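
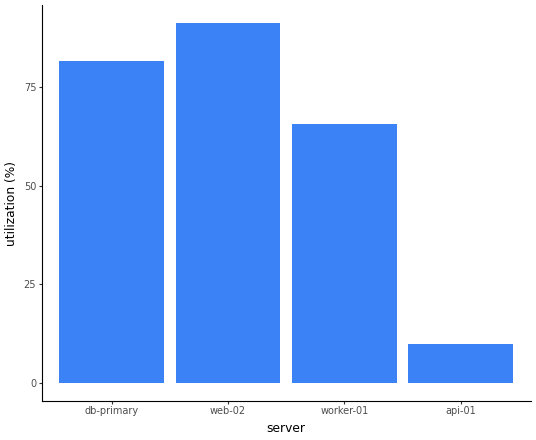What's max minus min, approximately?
Max web-02 ≈ 90, min api-01 ≈ 10; range ≈ 80.

≈ 80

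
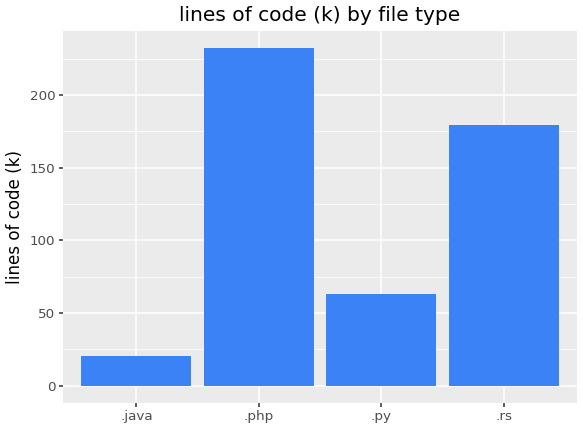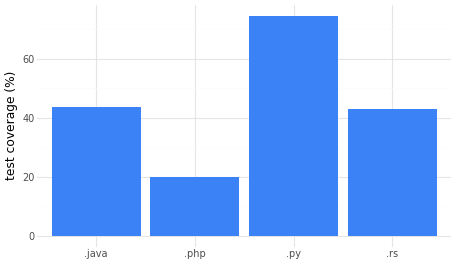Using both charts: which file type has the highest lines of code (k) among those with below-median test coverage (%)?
.php

Chart 2 median test coverage (%) ≈ 40; below-median file types: .php, .rs. Among those, .php has the highest lines of code (k) (≈ 225).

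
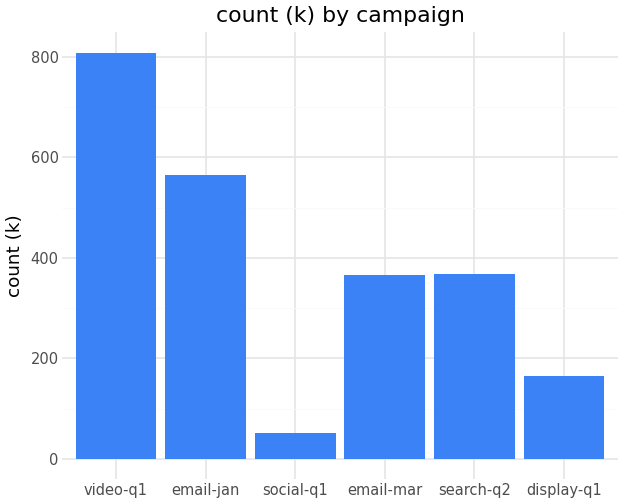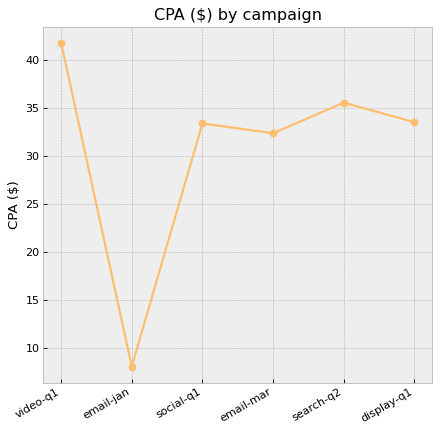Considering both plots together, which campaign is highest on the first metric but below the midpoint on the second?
email-jan

Chart 2 median CPA ($) ≈ 35; below-median campaigns: email-jan, social-q1, email-mar. Among those, email-jan has the highest count (k) (≈ 600).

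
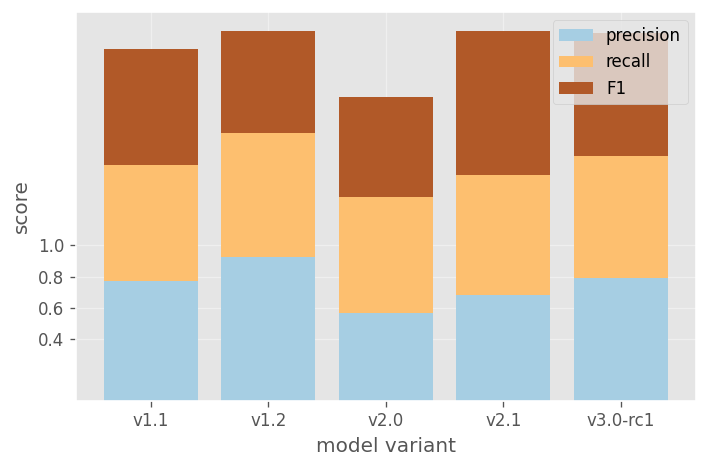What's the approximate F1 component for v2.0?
≈ 0.6

F1 top ≈ 2.0, bottom ≈ 1.4; segment ≈ 0.6.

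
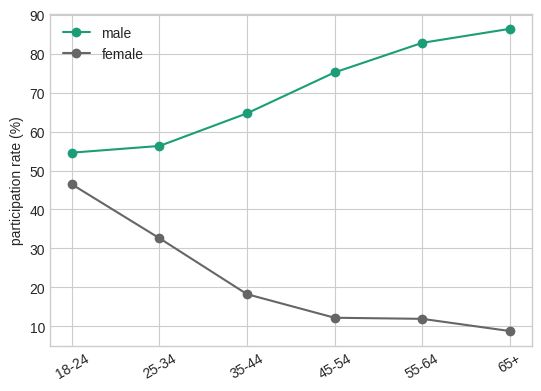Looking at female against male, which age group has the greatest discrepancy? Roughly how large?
65+: female ≈ 10, male ≈ 90 → gap ≈ 80. Next-largest (55-64) is only ≈ 70.

65+, ≈ 80 %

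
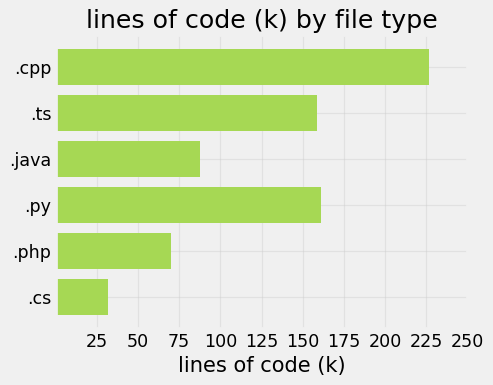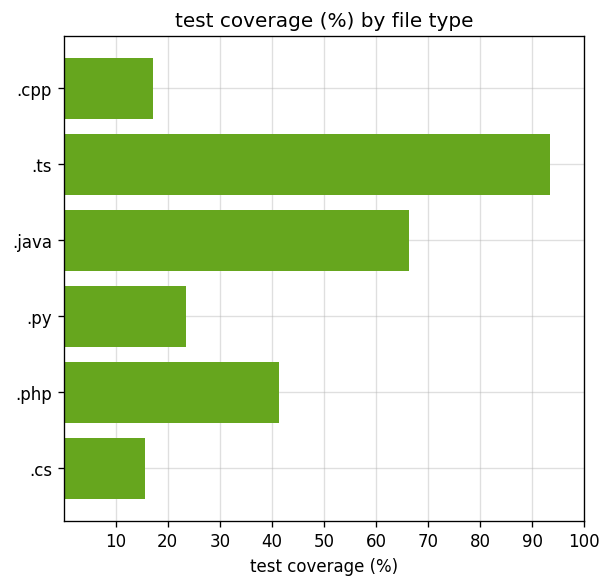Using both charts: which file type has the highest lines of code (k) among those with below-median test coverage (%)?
.cpp

Chart 2 median test coverage (%) ≈ 30; below-median file types: .cpp, .py, .cs. Among those, .cpp has the highest lines of code (k) (≈ 225).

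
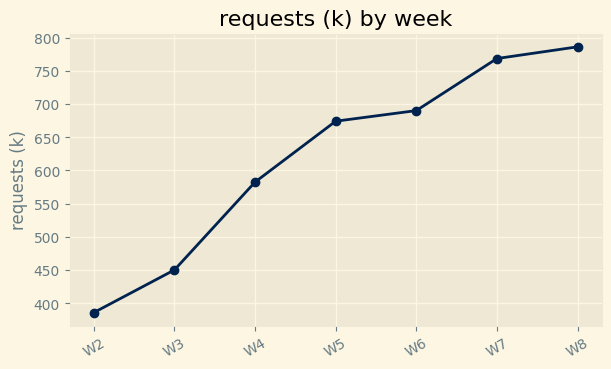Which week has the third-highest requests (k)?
W6

Top 4: W8 ≈ 800, W7 ≈ 750, W6 ≈ 700, W5 ≈ 650.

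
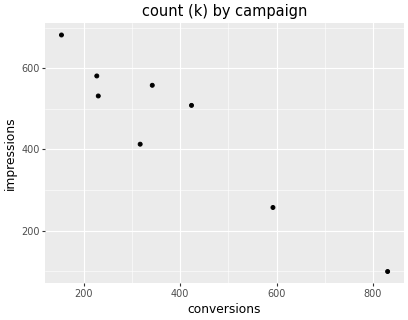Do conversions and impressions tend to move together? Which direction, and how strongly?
negative, strong

Points are negatively correlated; strong (|r| ≈ 0.9).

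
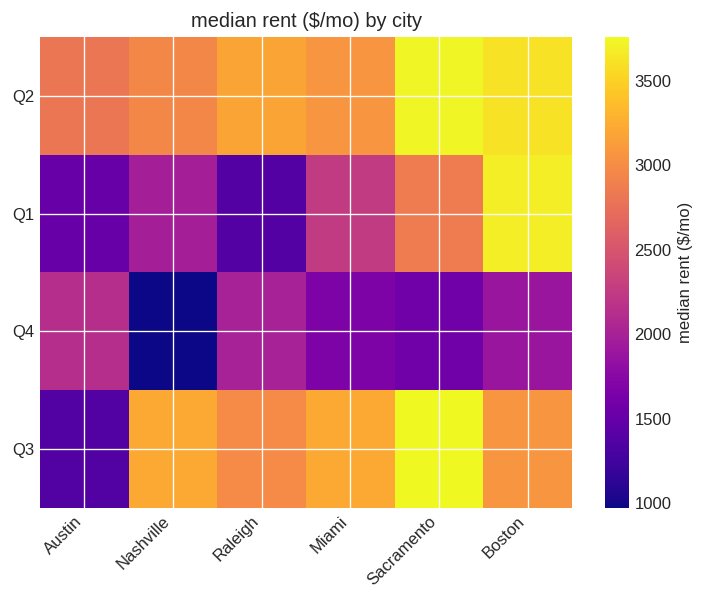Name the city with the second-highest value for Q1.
Top 3 for Q1: Boston ≈ 3500, Sacramento ≈ 3000, Miami ≈ 2500.

Sacramento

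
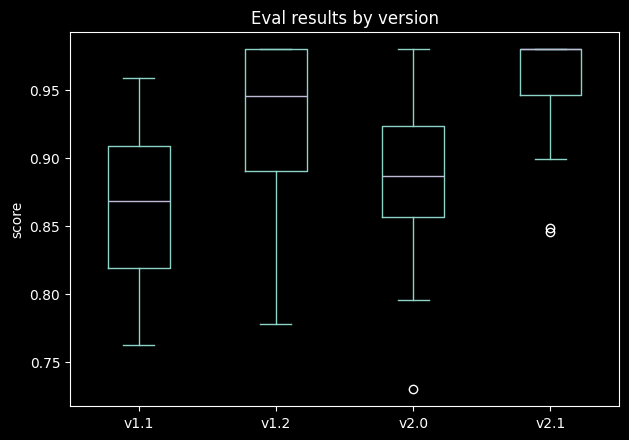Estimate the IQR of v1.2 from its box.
≈ 0.09

Q3 ≈ 0.98, Q1 ≈ 0.89; IQR ≈ 0.09.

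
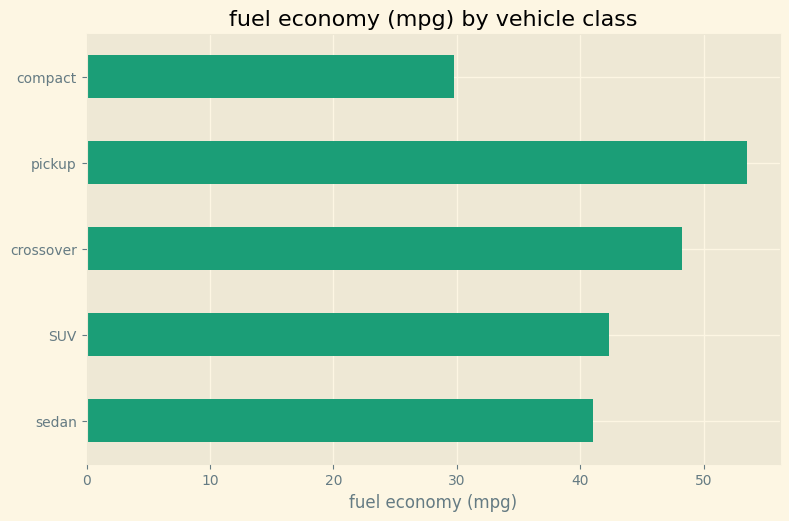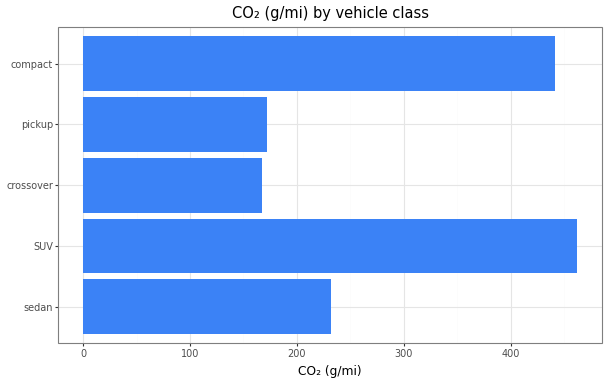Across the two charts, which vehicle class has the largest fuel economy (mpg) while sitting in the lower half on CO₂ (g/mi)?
pickup

Chart 2 median CO₂ (g/mi) ≈ 250; below-median vehicle classes: crossover, pickup. Among those, pickup has the highest fuel economy (mpg) (≈ 55).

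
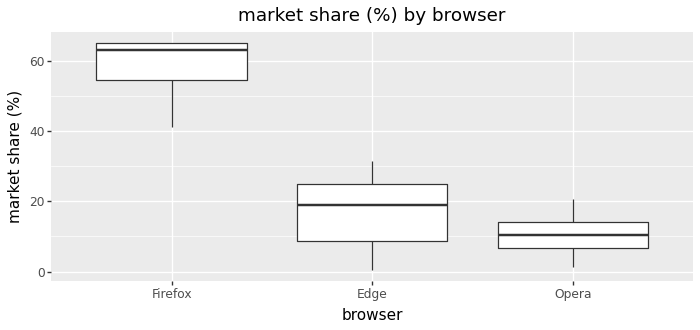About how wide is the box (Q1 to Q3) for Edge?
Q3 ≈ 25, Q1 ≈ 10; IQR ≈ 15.

≈ 15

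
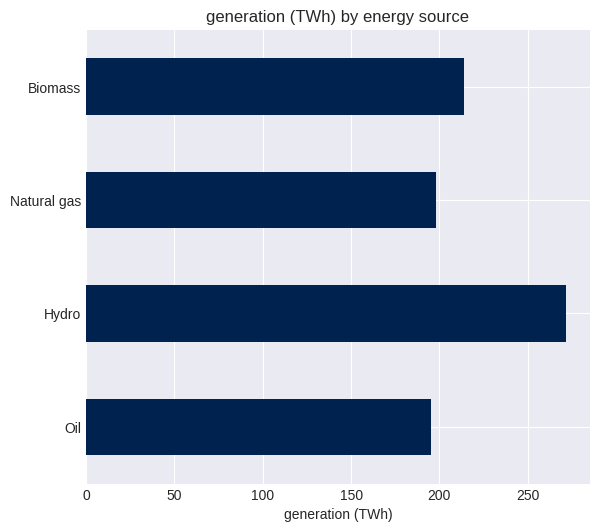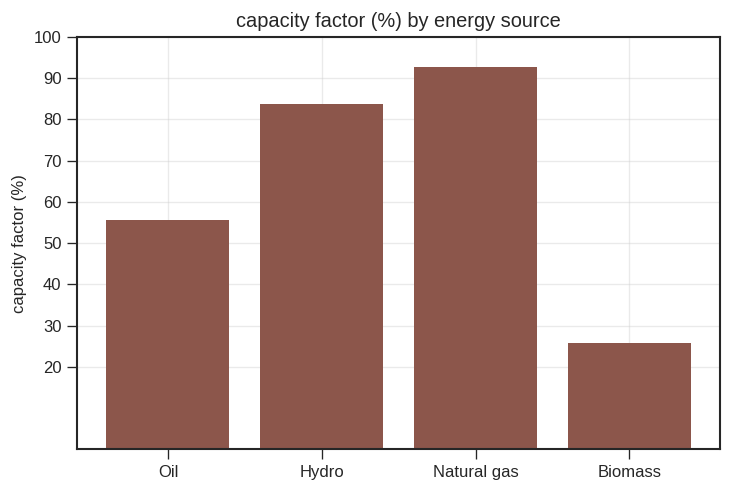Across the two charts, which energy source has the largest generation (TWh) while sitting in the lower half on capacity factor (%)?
Biomass

Chart 2 median capacity factor (%) ≈ 70; below-median energy sources: Oil, Biomass. Among those, Biomass has the highest generation (TWh) (≈ 225).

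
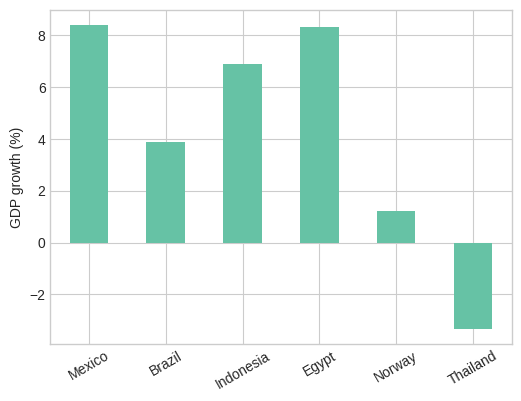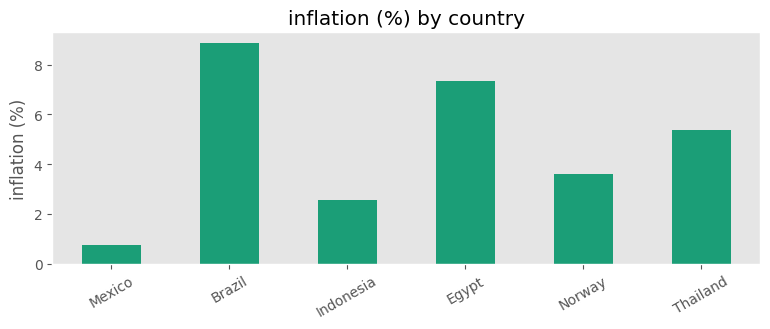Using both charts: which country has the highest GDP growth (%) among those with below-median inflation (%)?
Chart 2 median inflation (%) ≈ 4; below-median countries: Mexico, Indonesia, Norway. Among those, Mexico has the highest GDP growth (%) (≈ 8).

Mexico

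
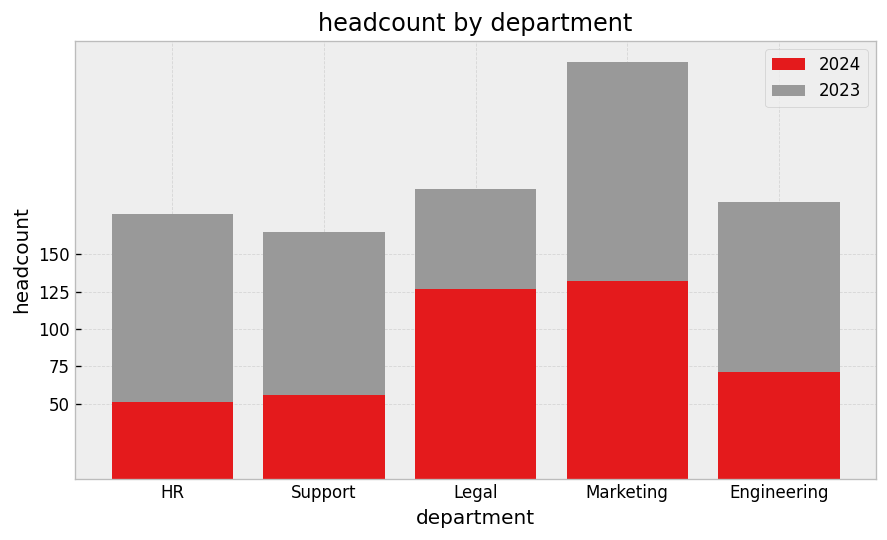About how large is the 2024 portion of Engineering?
≈ 75

2024 top ≈ 75, bottom ≈ 0; segment ≈ 75.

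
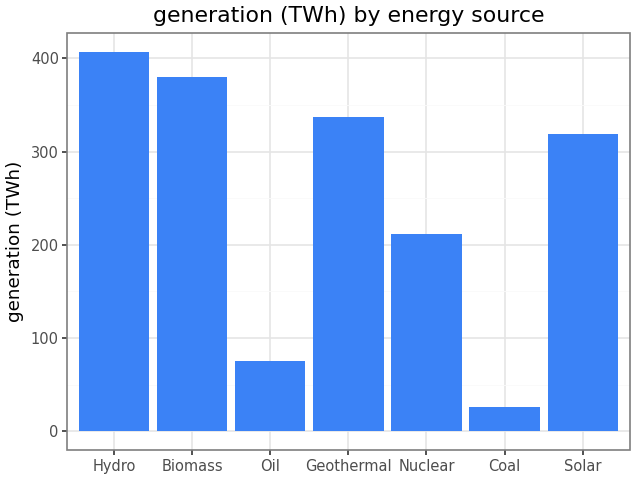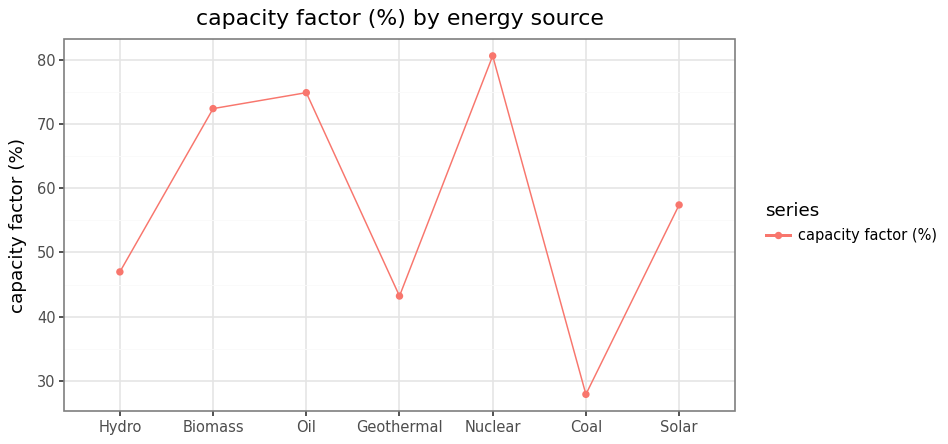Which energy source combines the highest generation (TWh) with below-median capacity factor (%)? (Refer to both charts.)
Hydro

Chart 2 median capacity factor (%) ≈ 60; below-median energy sources: Hydro, Geothermal, Coal. Among those, Hydro has the highest generation (TWh) (≈ 400).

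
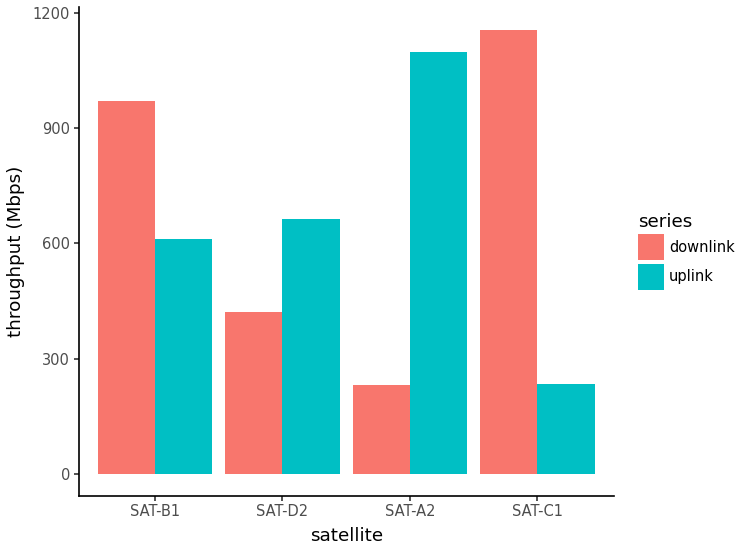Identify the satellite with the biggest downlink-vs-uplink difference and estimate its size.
SAT-C1, ≈ 1000 Mbps

SAT-C1: downlink ≈ 1200, uplink ≈ 200 → gap ≈ 1000. Next-largest (SAT-A2) is only ≈ 900.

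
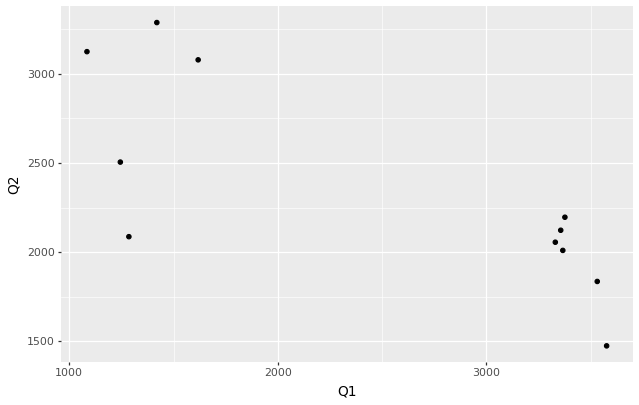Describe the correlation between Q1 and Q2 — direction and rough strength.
negative, strong

Points are negatively correlated; strong (|r| ≈ 0.8).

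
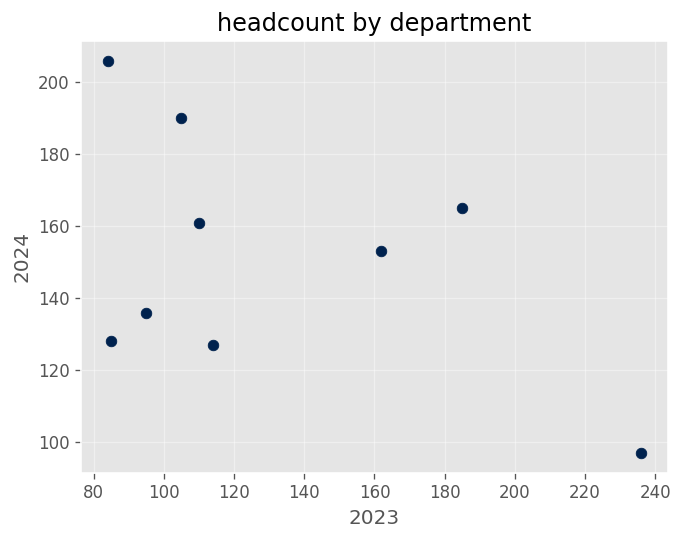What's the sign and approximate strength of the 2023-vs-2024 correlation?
negative, moderate

Points are negatively correlated; moderate (|r| ≈ 0.5).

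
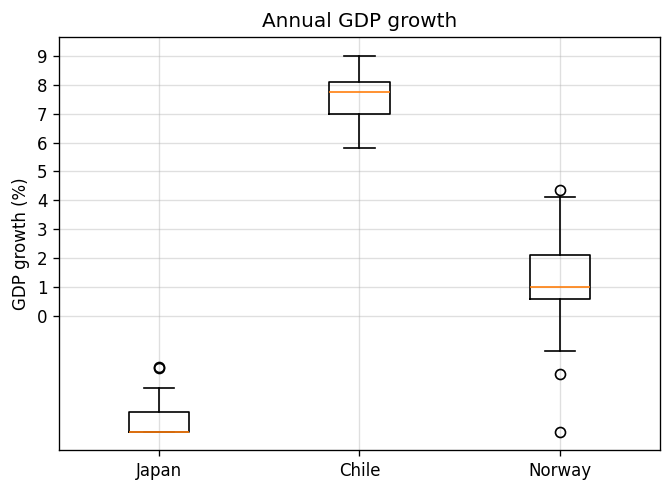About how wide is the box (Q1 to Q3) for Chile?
≈ 1

Q3 ≈ 8, Q1 ≈ 7; IQR ≈ 1.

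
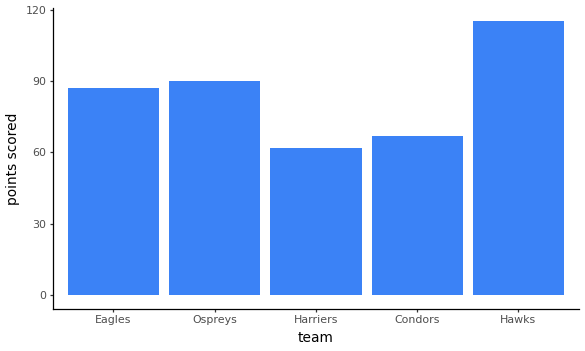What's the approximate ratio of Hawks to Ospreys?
Hawks ≈ 120, Ospreys ≈ 90; 120/90 ≈ 1.33.

≈ 1.33×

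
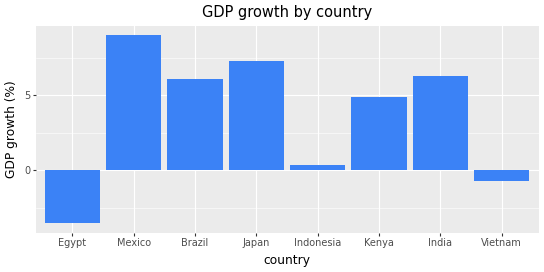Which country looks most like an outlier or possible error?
Egypt

Egypt ≈ -4; the rest sit between ≈ 0 and ≈ 8.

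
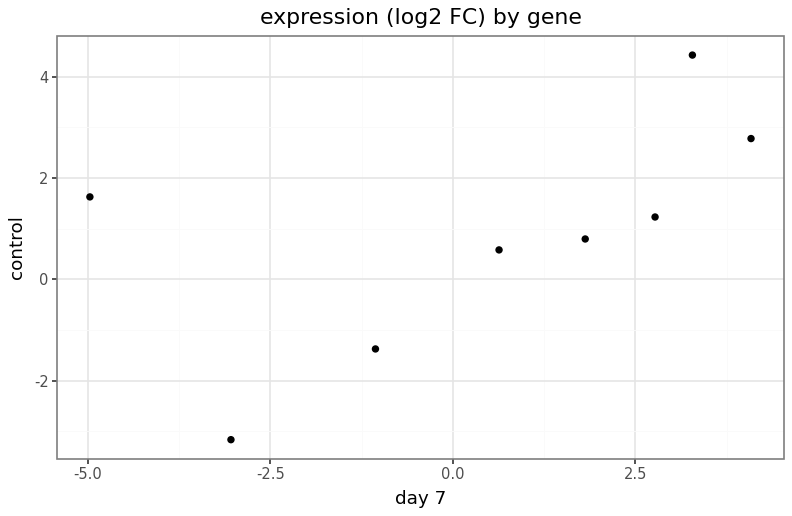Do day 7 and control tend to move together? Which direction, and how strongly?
positive, moderate

Points are positively correlated; moderate (|r| ≈ 0.6).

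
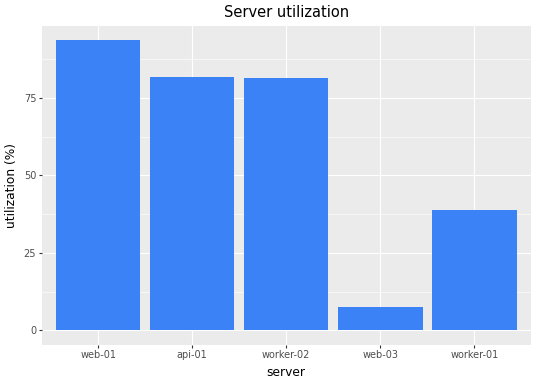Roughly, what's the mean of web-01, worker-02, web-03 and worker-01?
(90 + 80 + 10 + 40) / 4 ≈ 55.

≈ 55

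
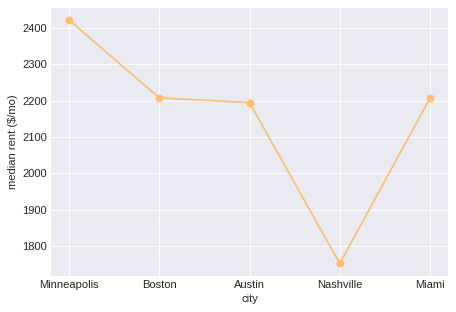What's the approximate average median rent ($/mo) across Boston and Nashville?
(2200 + 1800) / 2 ≈ 2000.

≈ 2000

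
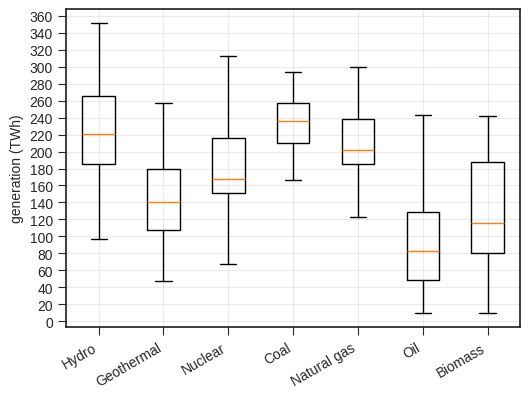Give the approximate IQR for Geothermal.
≈ 80

Q3 ≈ 180, Q1 ≈ 100; IQR ≈ 80.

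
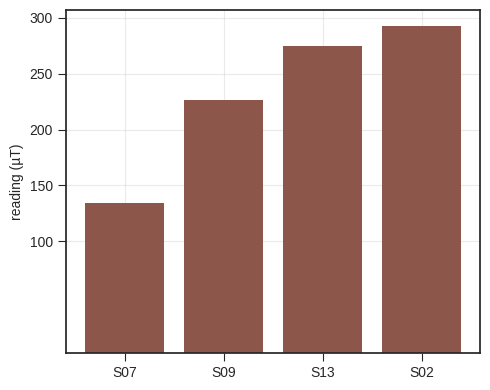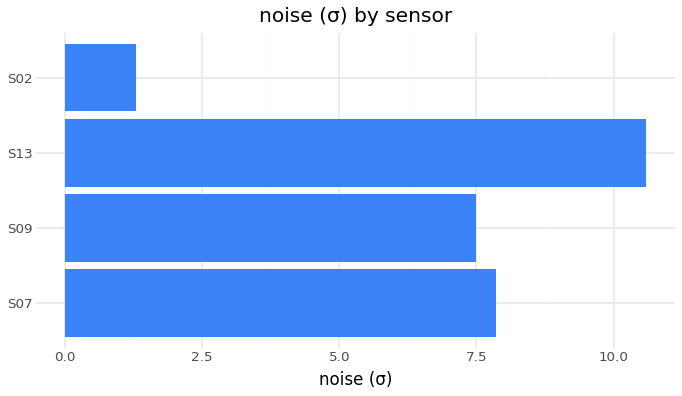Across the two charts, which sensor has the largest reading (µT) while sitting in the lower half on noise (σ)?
S02

Chart 2 median noise (σ) ≈ 8; below-median sensors: S09, S02. Among those, S02 has the highest reading (µT) (≈ 300).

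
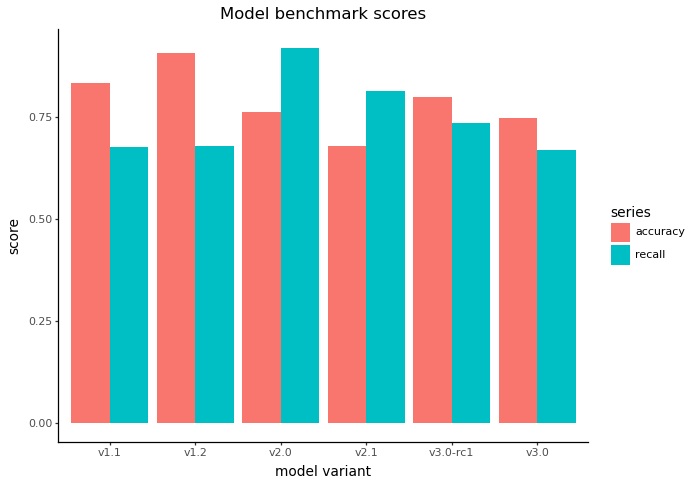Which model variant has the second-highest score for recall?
Top 3 for recall: v2.0 ≈ 0.9, v2.1 ≈ 0.8, v3.0-rc1 ≈ 0.7.

v2.1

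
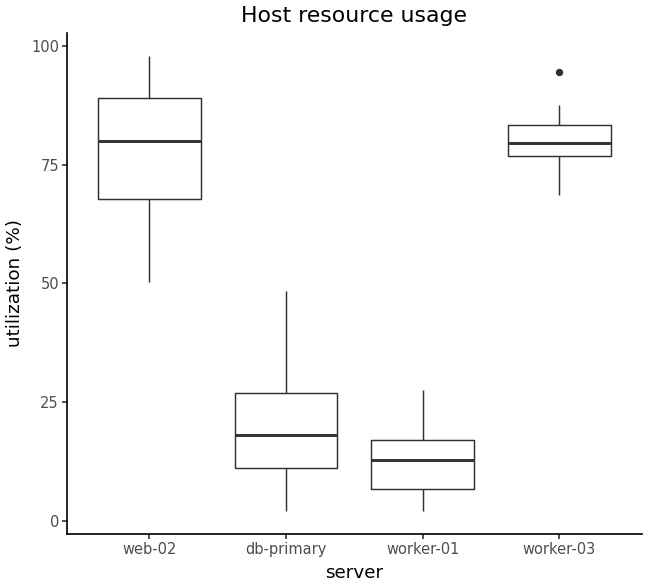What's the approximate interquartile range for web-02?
≈ 20

Q3 ≈ 90, Q1 ≈ 70; IQR ≈ 20.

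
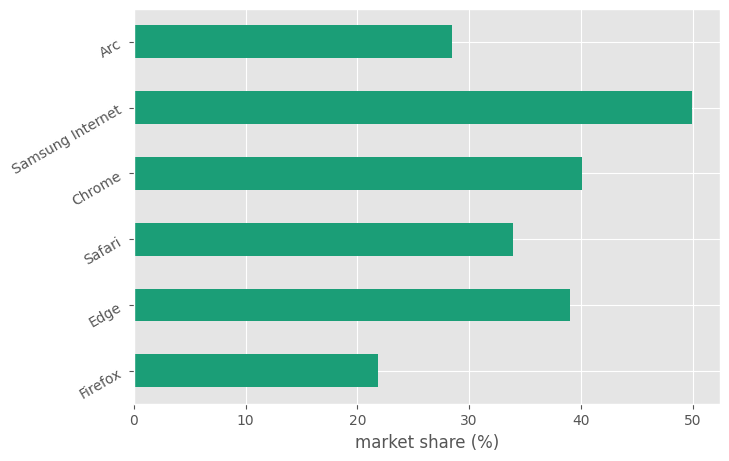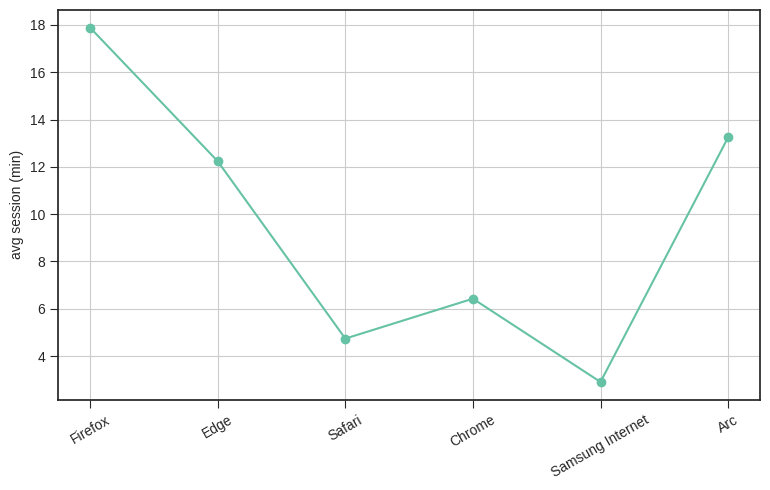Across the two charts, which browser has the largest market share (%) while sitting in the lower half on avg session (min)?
Chart 2 median avg session (min) ≈ 10; below-median browsers: Safari, Chrome, Samsung Internet. Among those, Samsung Internet has the highest market share (%) (≈ 50).

Samsung Internet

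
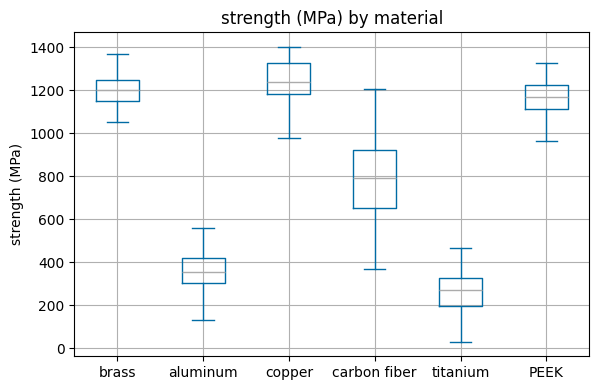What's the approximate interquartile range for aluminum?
≈ 100

Q3 ≈ 400, Q1 ≈ 300; IQR ≈ 100.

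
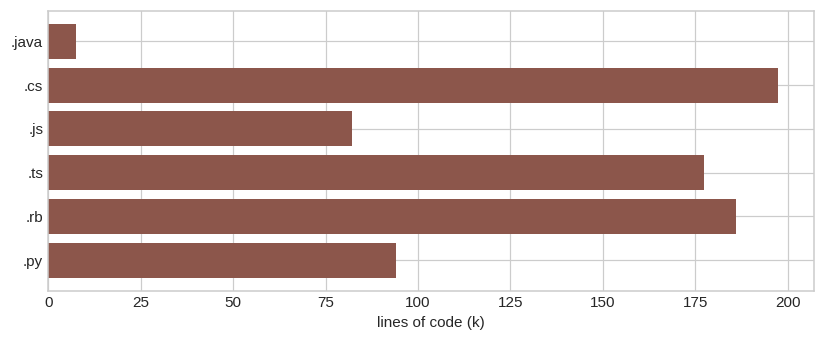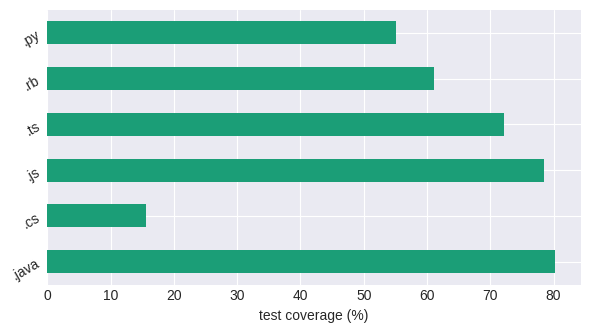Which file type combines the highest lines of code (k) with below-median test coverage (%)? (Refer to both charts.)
Chart 2 median test coverage (%) ≈ 70; below-median file types: .cs, .rb, .py. Among those, .cs has the highest lines of code (k) (≈ 200).

.cs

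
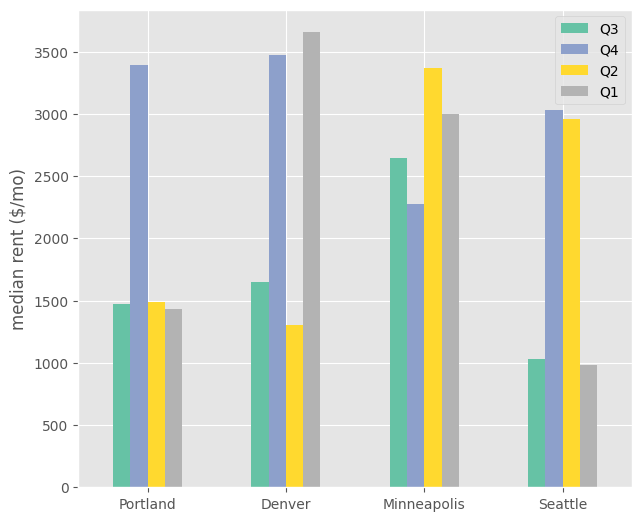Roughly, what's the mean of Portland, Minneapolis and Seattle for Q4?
≈ 3000

(3500 + 2500 + 3000) / 3 ≈ 3000.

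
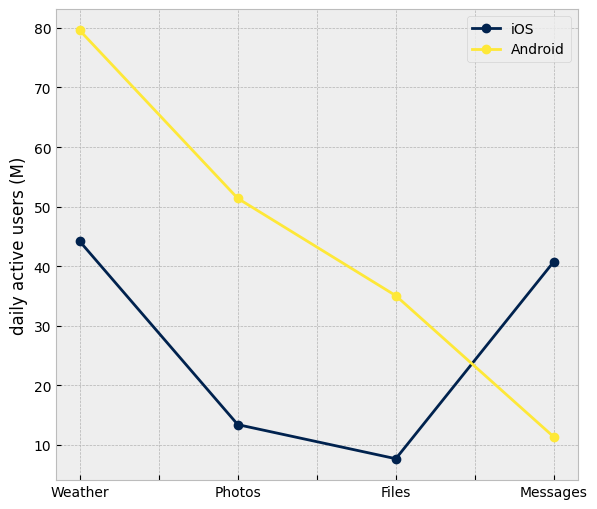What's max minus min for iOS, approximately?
≈ 30

Max Weather ≈ 40, min Files ≈ 10; range ≈ 30.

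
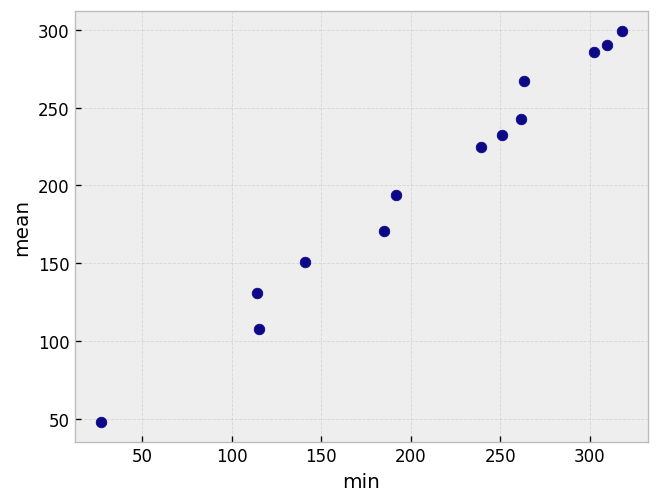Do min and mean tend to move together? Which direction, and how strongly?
positive, strong

Points are positively correlated; strong (|r| ≈ 1.0).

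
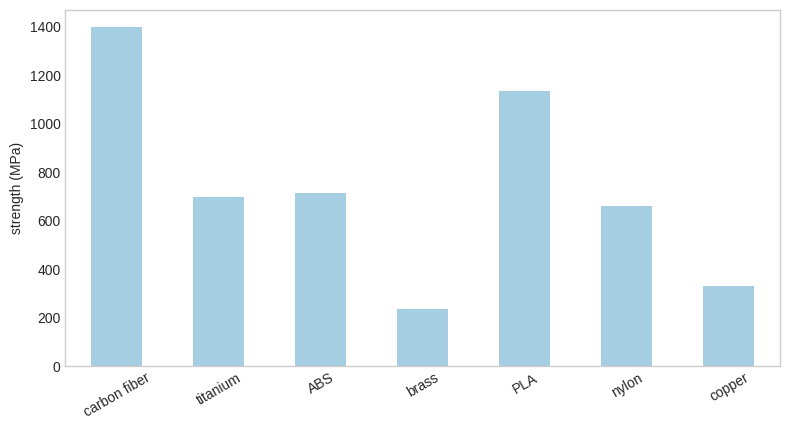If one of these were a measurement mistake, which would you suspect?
carbon fiber ≈ 1400; the rest sit between ≈ 200 and ≈ 1200.

carbon fiber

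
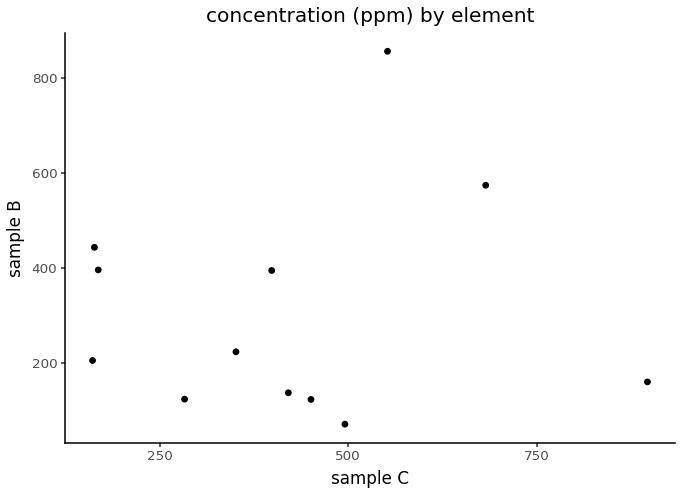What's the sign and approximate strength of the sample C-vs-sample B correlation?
no clear correlation

Points are roughly uncorrelated; weak (|r| ≈ 0.1).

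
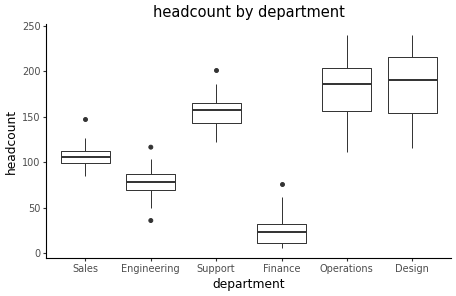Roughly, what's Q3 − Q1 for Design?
≈ 60

Q3 ≈ 220, Q1 ≈ 160; IQR ≈ 60.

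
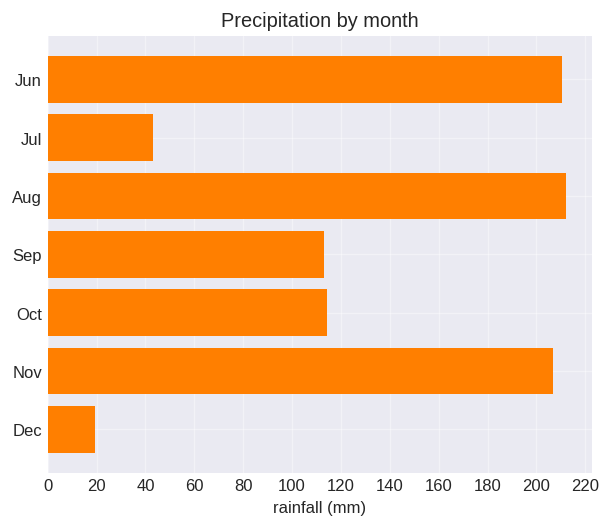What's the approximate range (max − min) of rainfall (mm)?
Max Aug ≈ 220, min Dec ≈ 20; range ≈ 200.

≈ 200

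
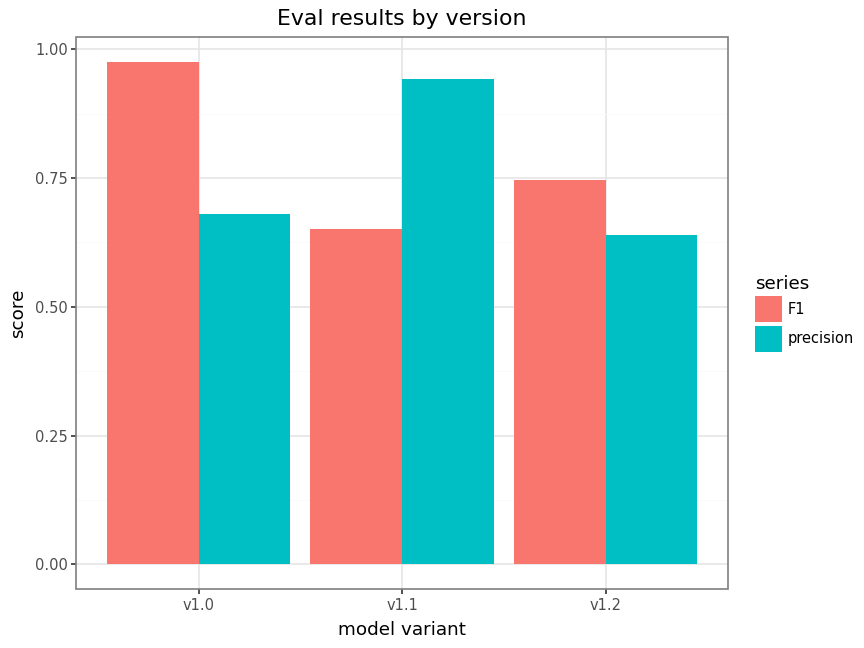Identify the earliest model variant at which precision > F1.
v1.1

v1.0: precision ≈ 0.7 vs F1 ≈ 1.0 (not yet); v1.1: precision ≈ 0.9 vs F1 ≈ 0.7 (first crossover).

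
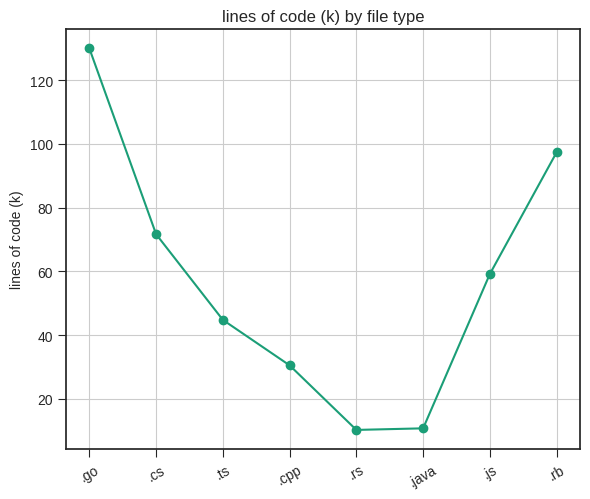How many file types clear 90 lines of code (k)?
2

Above 90: .go, .rb.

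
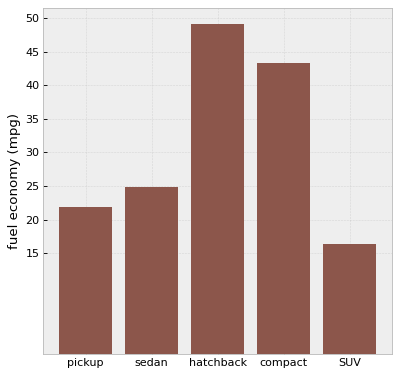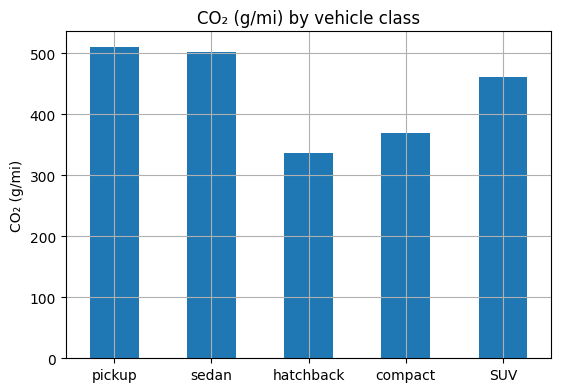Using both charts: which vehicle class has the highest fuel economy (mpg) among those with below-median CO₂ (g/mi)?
Chart 2 median CO₂ (g/mi) ≈ 450; below-median vehicle classes: hatchback, compact. Among those, hatchback has the highest fuel economy (mpg) (≈ 50).

hatchback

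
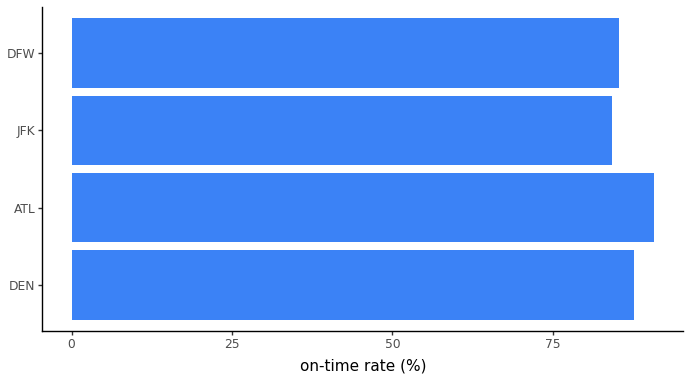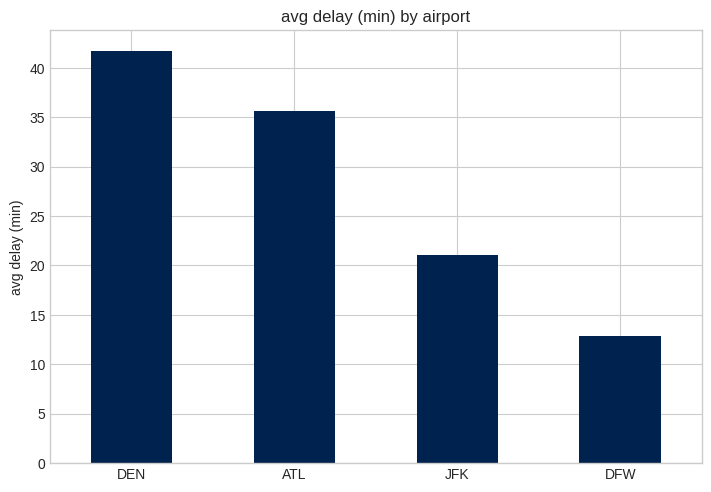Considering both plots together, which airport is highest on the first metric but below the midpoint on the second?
Chart 2 median avg delay (min) ≈ 30; below-median airports: JFK, DFW. Among those, DFW has the highest on-time rate (%) (≈ 90).

DFW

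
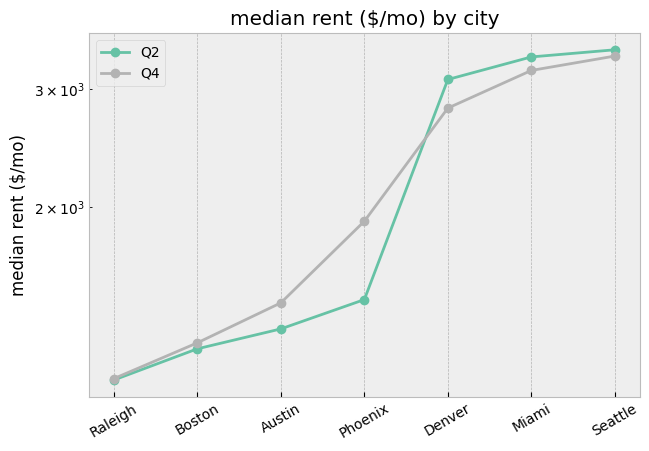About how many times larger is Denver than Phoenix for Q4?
Denver ≈ 2800, Phoenix ≈ 2000; 2800/2000 ≈ 1.4.

≈ 1.4×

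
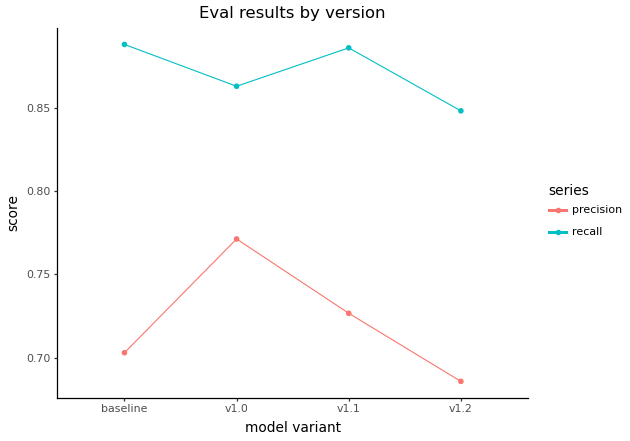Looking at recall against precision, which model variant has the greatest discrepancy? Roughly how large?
baseline: recall ≈ 0.88, precision ≈ 0.70 → gap ≈ 0.18. Next-largest (v1.2) is only ≈ 0.16.

baseline, ≈ 0.18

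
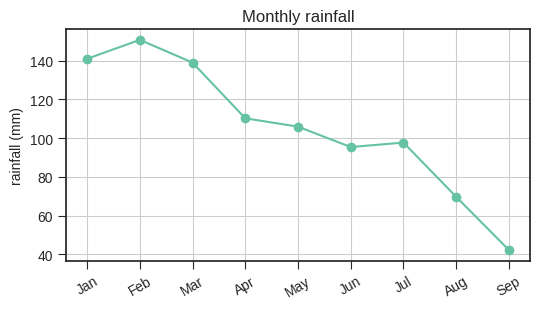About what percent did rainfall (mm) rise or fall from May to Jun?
≈ -9.1%

May ≈ 110, Jun ≈ 100; (100 − 110) / 110 ≈ -9.1%.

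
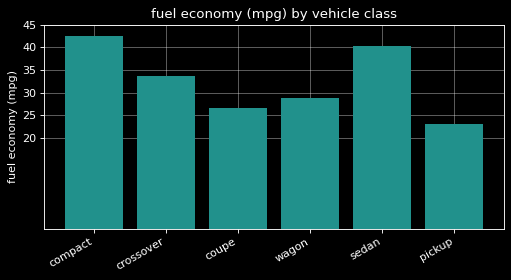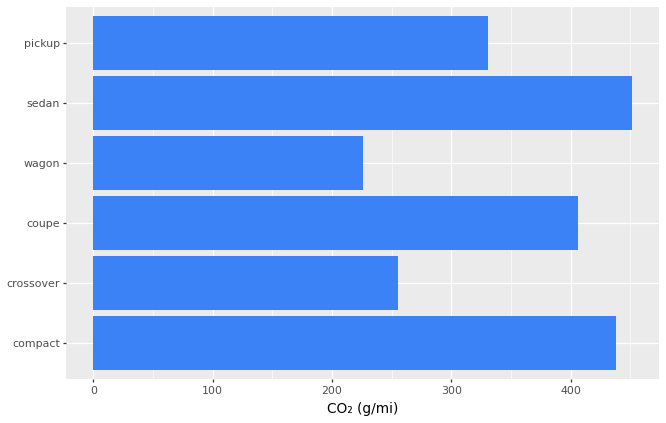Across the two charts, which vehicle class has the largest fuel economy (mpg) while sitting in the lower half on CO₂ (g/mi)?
crossover

Chart 2 median CO₂ (g/mi) ≈ 350; below-median vehicle classes: crossover, wagon, pickup. Among those, crossover has the highest fuel economy (mpg) (≈ 35).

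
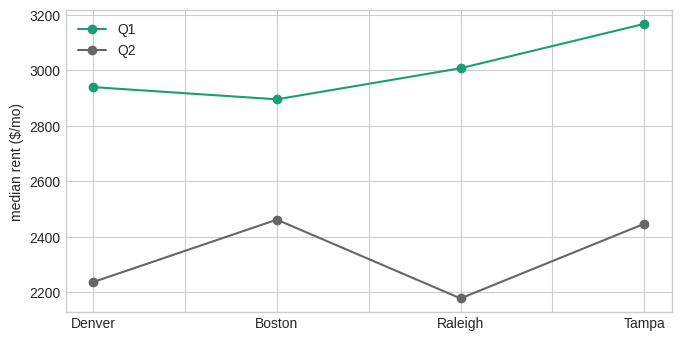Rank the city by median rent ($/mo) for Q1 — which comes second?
Top 3 for Q1: Tampa ≈ 3200, Raleigh ≈ 3000, Denver ≈ 2900.

Raleigh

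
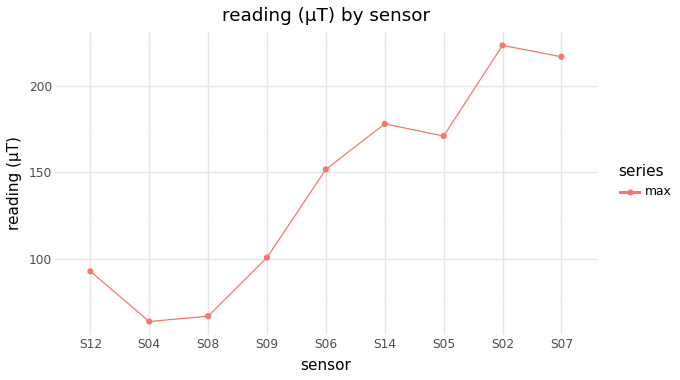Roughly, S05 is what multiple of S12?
≈ 1.8×

S05 ≈ 180, S12 ≈ 100; 180/100 ≈ 1.8.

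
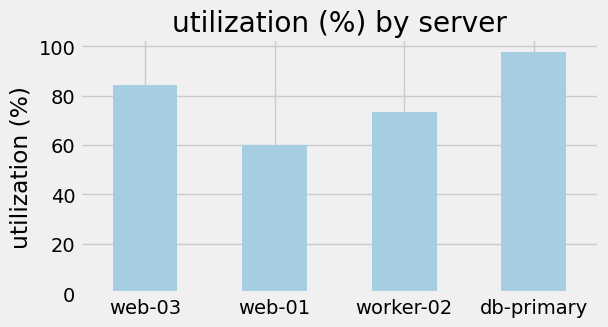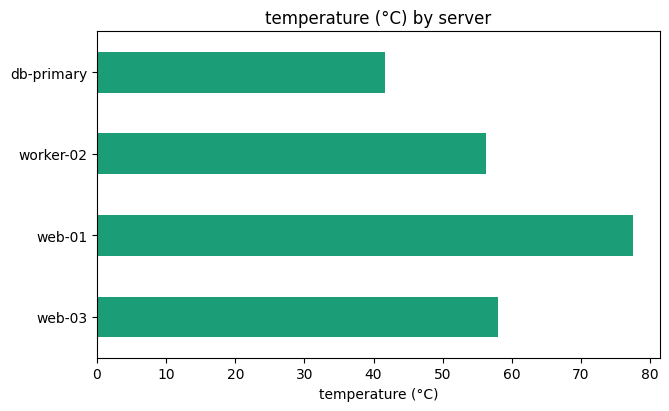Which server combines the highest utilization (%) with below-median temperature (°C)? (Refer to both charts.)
db-primary

Chart 2 median temperature (°C) ≈ 60; below-median servers: worker-02, db-primary. Among those, db-primary has the highest utilization (%) (≈ 100).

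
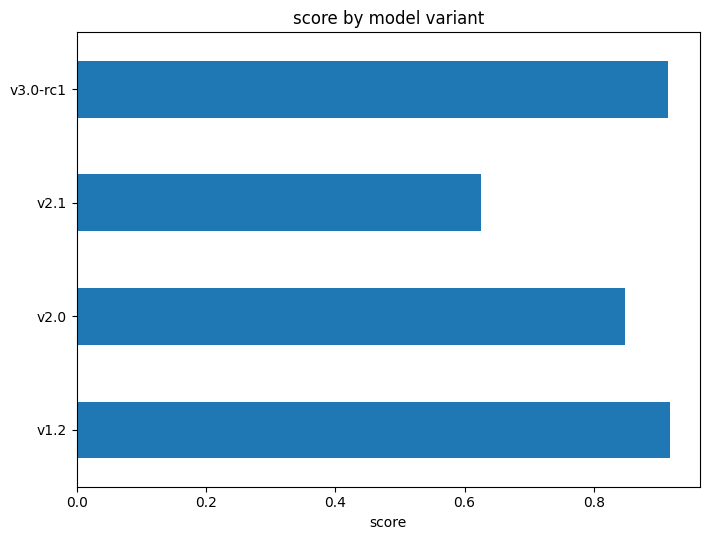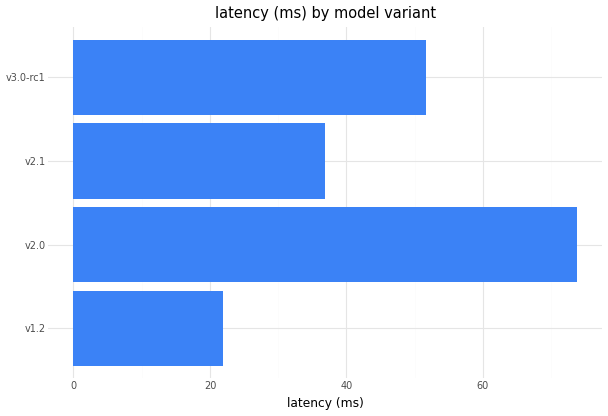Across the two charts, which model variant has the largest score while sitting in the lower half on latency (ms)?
Chart 2 median latency (ms) ≈ 40; below-median model variants: v1.2, v2.1. Among those, v1.2 has the highest score (≈ 0.9).

v1.2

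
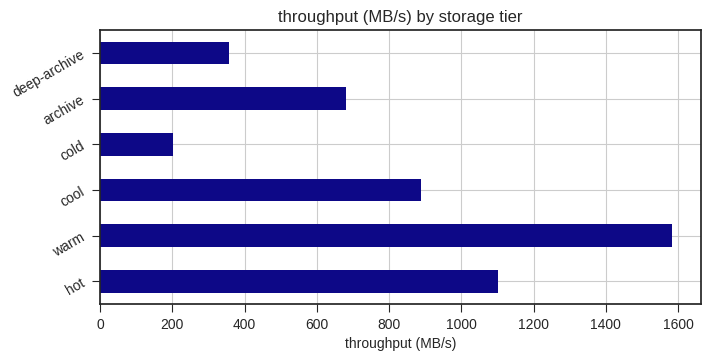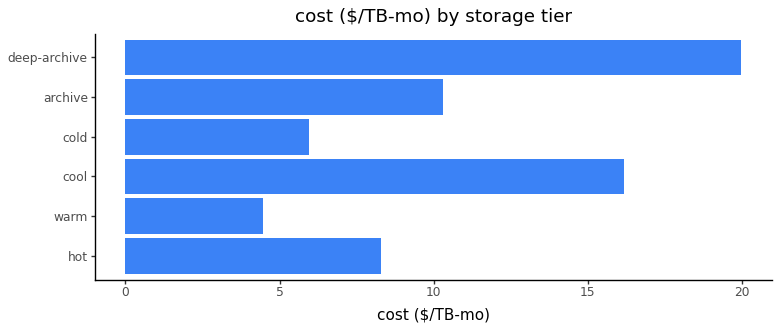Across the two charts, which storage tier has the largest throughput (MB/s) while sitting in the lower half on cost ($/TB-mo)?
Chart 2 median cost ($/TB-mo) ≈ 10; below-median storage tiers: hot, warm, cold. Among those, warm has the highest throughput (MB/s) (≈ 1600).

warm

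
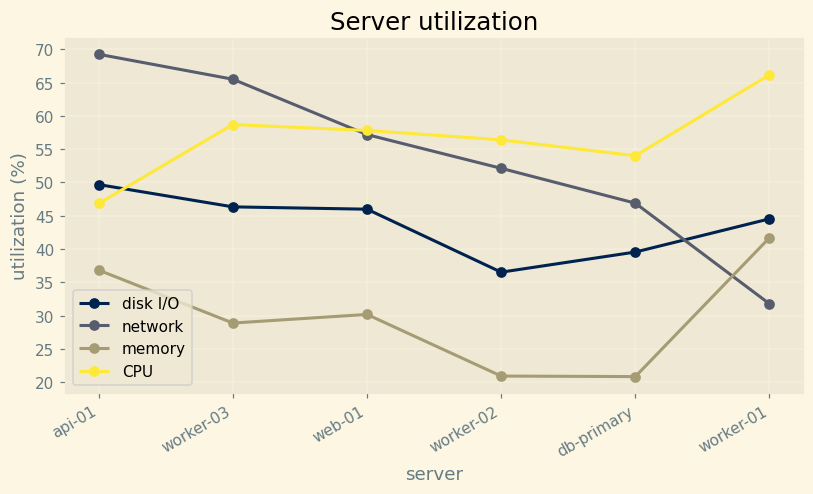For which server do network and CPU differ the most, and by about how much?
worker-01: network ≈ 30, CPU ≈ 65 → gap ≈ 35. Next-largest (api-01) is only ≈ 25.

worker-01, ≈ 35 %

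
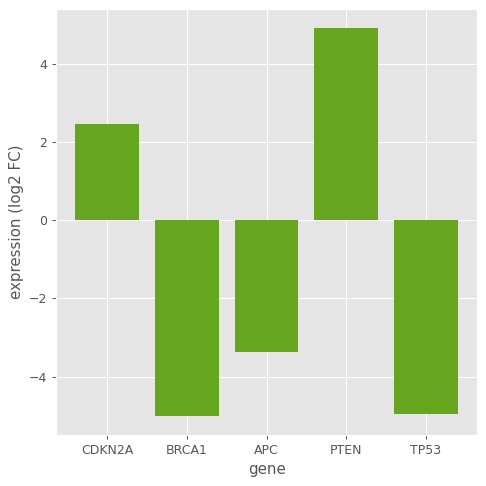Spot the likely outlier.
PTEN

PTEN ≈ 5; the rest sit between ≈ -5 and ≈ 2.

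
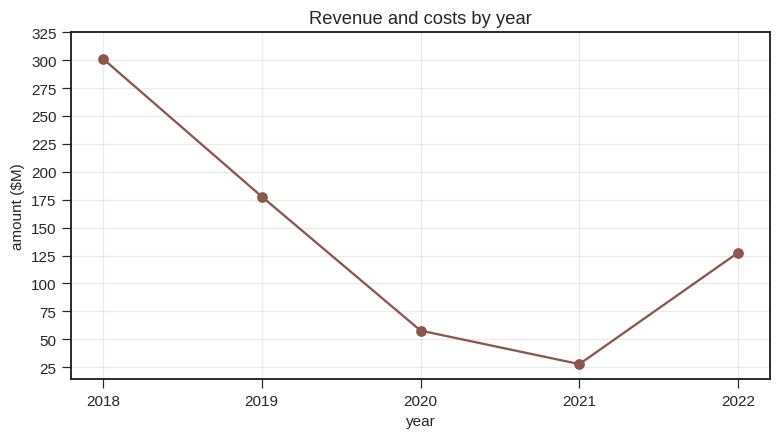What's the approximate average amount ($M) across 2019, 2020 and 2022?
(175 + 50 + 125) / 3 ≈ 117.

≈ 117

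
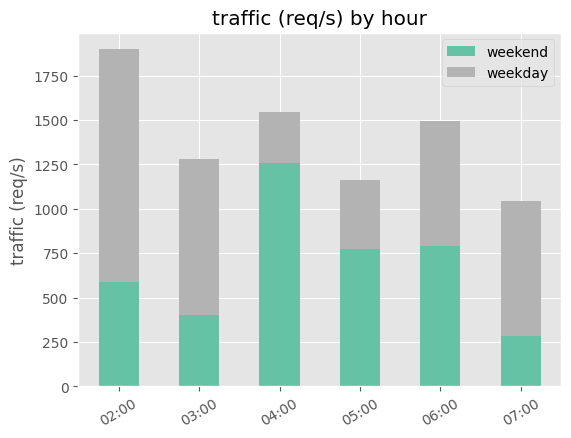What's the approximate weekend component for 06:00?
weekend top ≈ 800, bottom ≈ 0; segment ≈ 800.

≈ 800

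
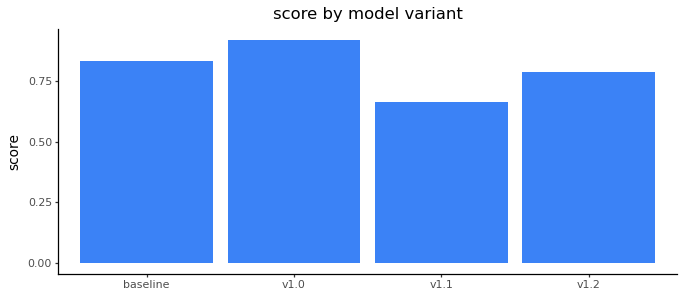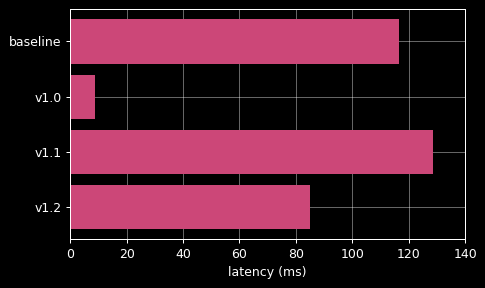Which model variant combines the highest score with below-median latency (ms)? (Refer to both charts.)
v1.0

Chart 2 median latency (ms) ≈ 100; below-median model variants: v1.0, v1.2. Among those, v1.0 has the highest score (≈ 0.9).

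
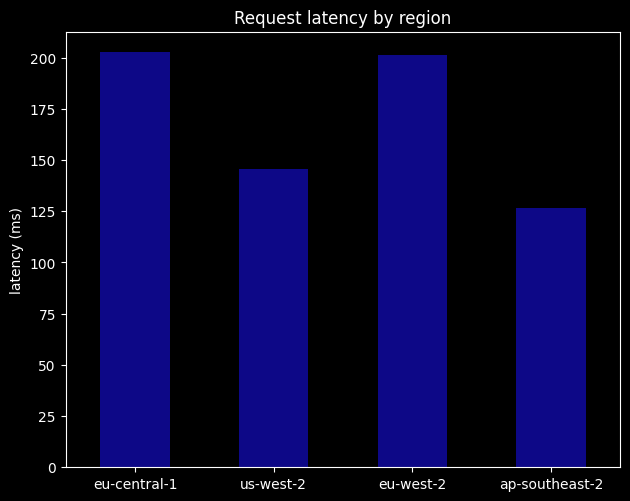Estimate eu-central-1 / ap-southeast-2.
≈ 1.67×

eu-central-1 ≈ 200, ap-southeast-2 ≈ 120; 200/120 ≈ 1.67.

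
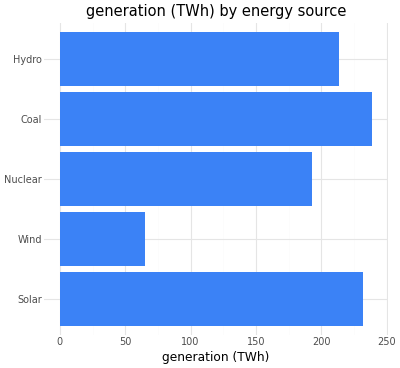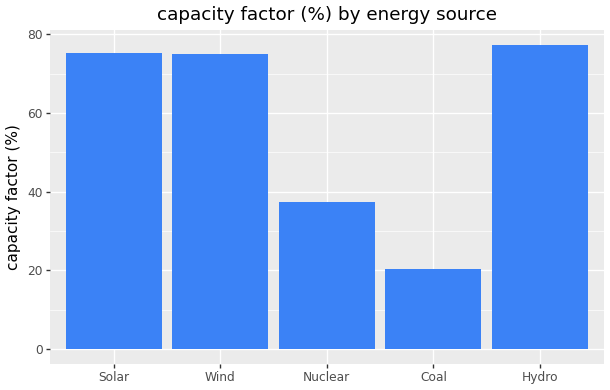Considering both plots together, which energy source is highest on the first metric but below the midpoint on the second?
Chart 2 median capacity factor (%) ≈ 80; below-median energy sources: Nuclear, Coal. Among those, Coal has the highest generation (TWh) (≈ 250).

Coal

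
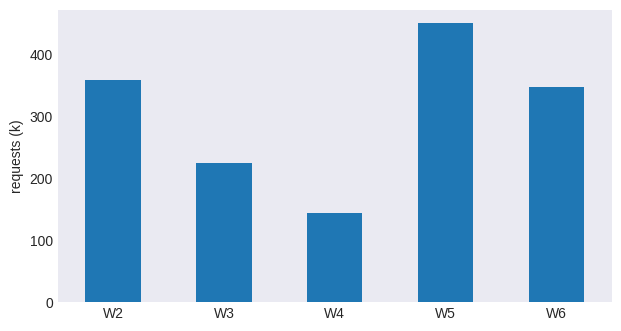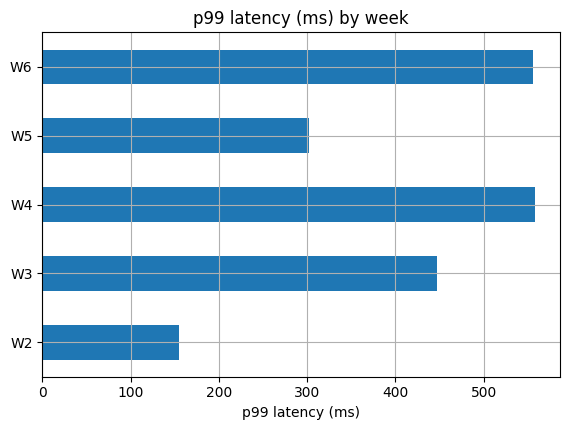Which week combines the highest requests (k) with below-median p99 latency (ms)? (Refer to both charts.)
Chart 2 median p99 latency (ms) ≈ 400; below-median weeks: W2, W5. Among those, W5 has the highest requests (k) (≈ 450).

W5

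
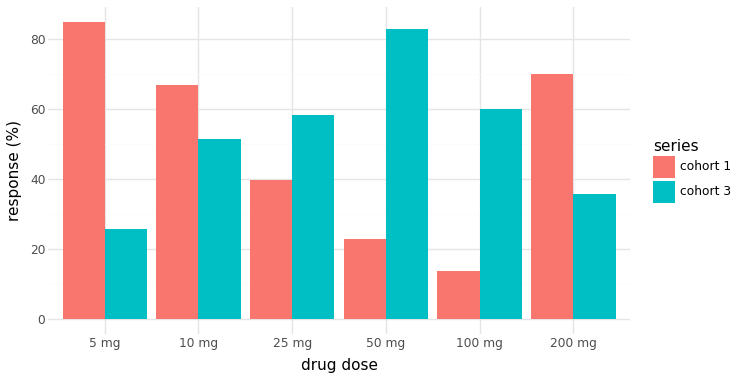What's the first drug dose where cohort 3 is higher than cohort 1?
10 mg: cohort 3 ≈ 50 vs cohort 1 ≈ 70 (not yet); 25 mg: cohort 3 ≈ 60 vs cohort 1 ≈ 40 (first crossover).

25 mg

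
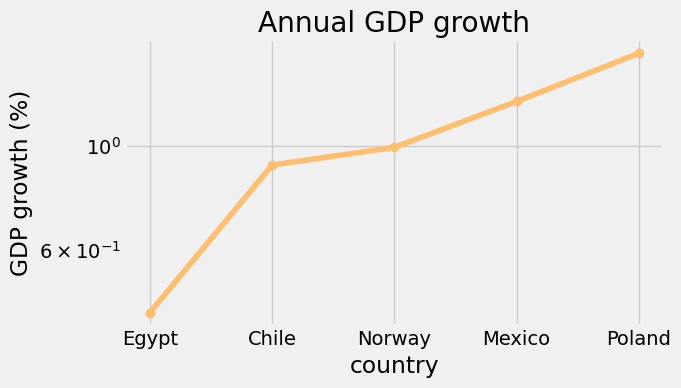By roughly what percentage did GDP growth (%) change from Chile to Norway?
Chile ≈ 0.9, Norway ≈ 1.0; (1.0 − 0.9) / 0.9 ≈ +11.1%.

≈ +11.1%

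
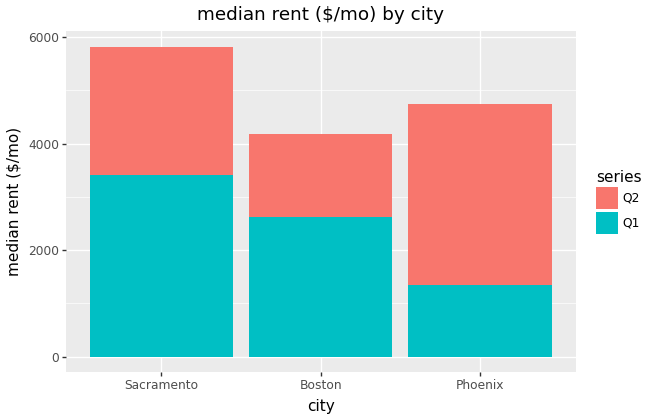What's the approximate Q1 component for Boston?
Q1 top ≈ 2500, bottom ≈ 0; segment ≈ 2500.

≈ 2500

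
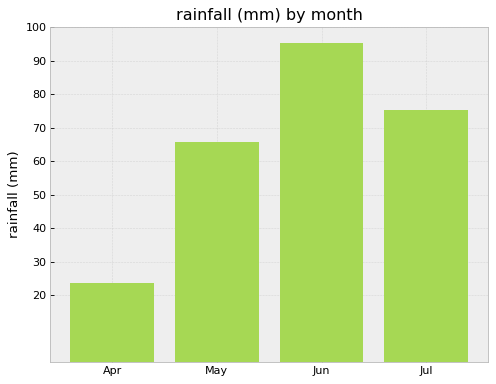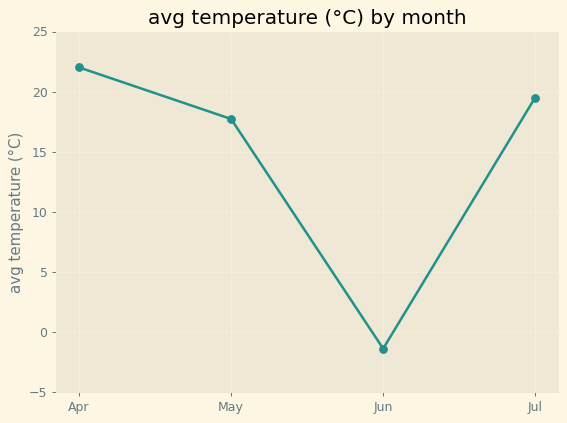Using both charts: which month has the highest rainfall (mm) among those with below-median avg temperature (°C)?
Jun

Chart 2 median avg temperature (°C) ≈ 20; below-median months: May, Jun. Among those, Jun has the highest rainfall (mm) (≈ 100).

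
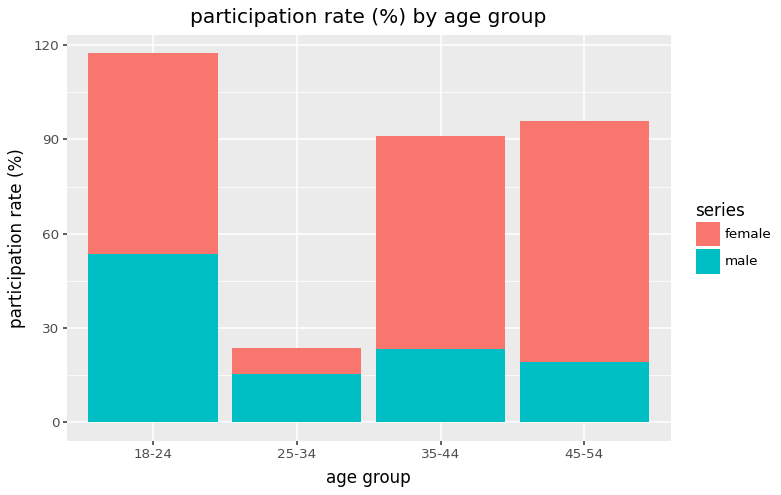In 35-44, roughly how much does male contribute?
≈ 20

male top ≈ 20, bottom ≈ 0; segment ≈ 20.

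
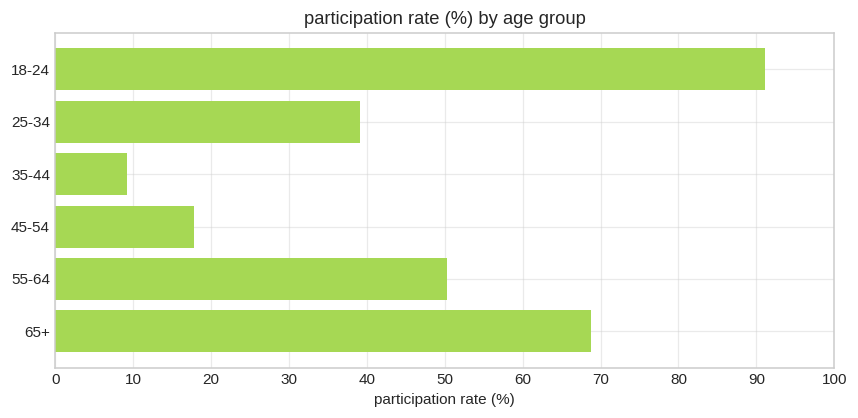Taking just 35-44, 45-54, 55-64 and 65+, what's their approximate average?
(10 + 20 + 50 + 70) / 4 ≈ 38.

≈ 38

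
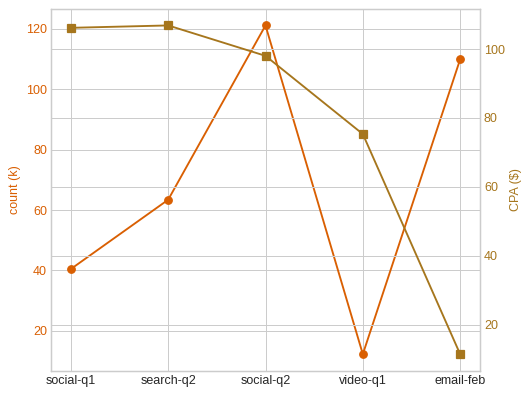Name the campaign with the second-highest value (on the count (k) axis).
email-feb

Top 3 (on the count (k) axis): social-q2 ≈ 120, email-feb ≈ 110, search-q2 ≈ 60.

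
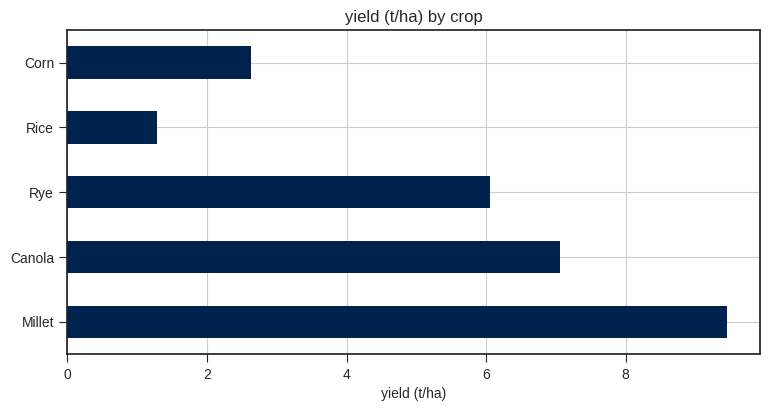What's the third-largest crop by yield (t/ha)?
Rye

Top 4: Millet ≈ 9, Canola ≈ 7, Rye ≈ 6, Corn ≈ 3.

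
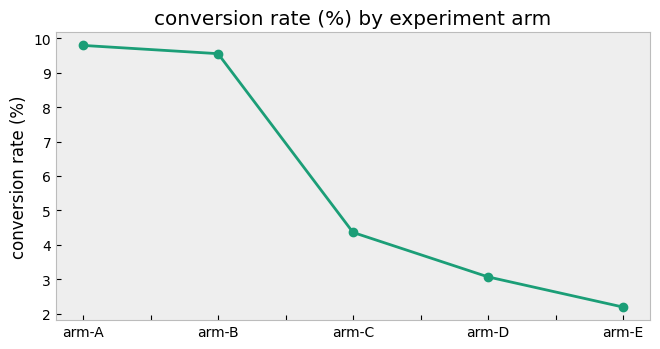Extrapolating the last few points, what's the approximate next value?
Last three: 4, 3, 2 → slope ≈ -1/step → next ≈ 1.

≈ 1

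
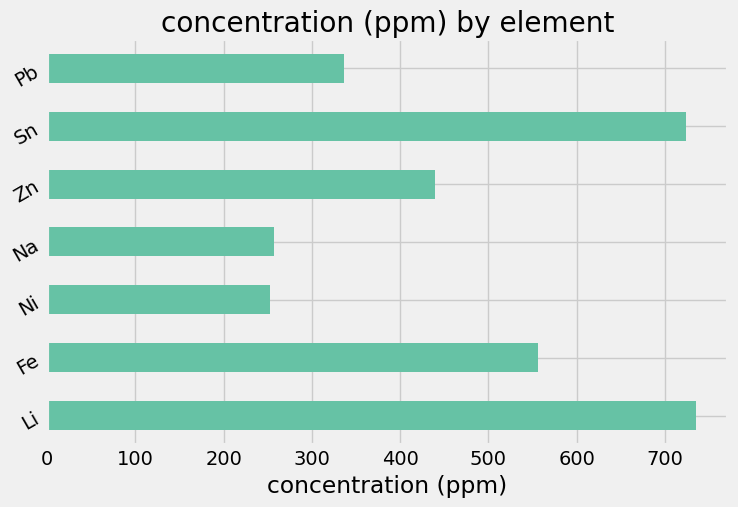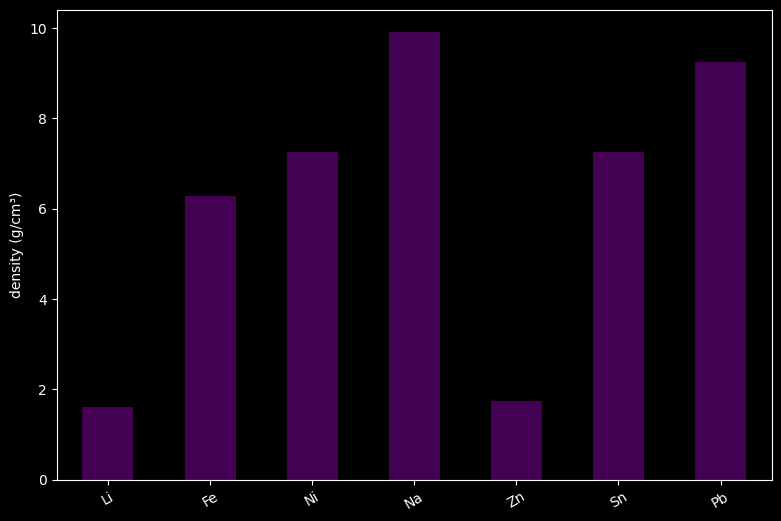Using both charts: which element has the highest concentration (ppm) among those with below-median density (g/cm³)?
Li

Chart 2 median density (g/cm³) ≈ 7; below-median elements: Li, Fe, Zn. Among those, Li has the highest concentration (ppm) (≈ 700).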